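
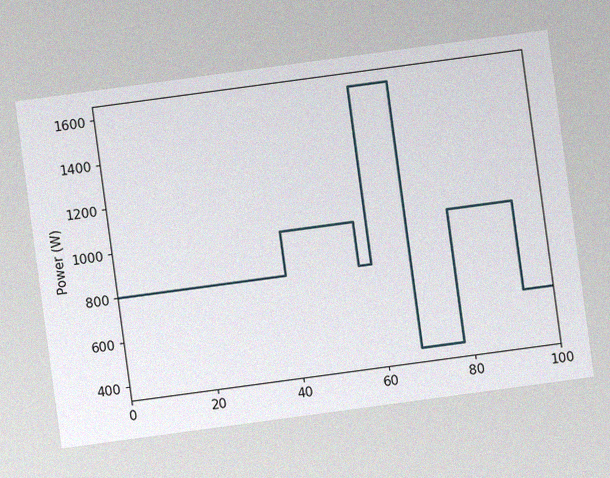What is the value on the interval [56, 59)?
800W

The chart is tilted about 8° counter-clockwise, with some photo noise. On [56, 59) the step sits at 800W.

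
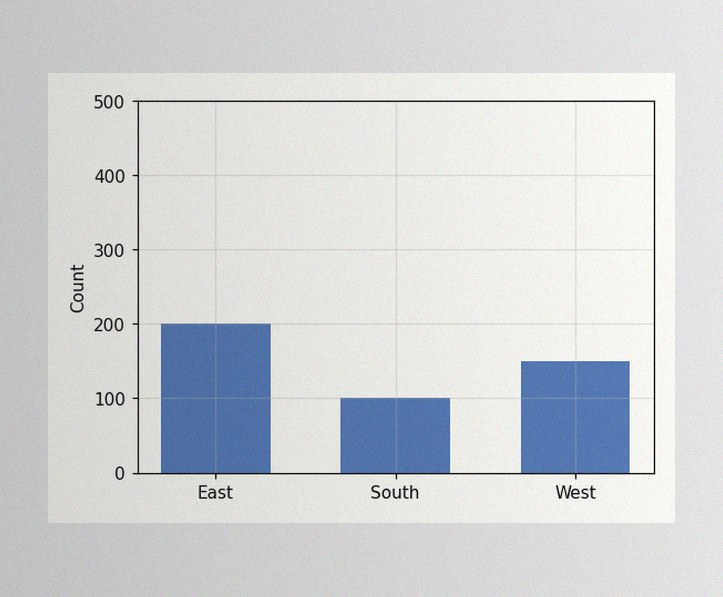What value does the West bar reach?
The image has some photo noise and uneven lighting. Reading along the chart's y-axis, the West bar reaches 150.

150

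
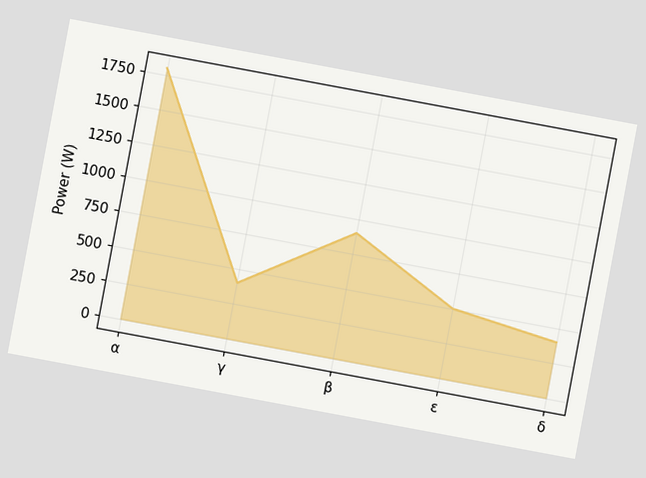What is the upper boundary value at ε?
500W

The chart is tilted about 11° clockwise. At ε the upper boundary is at 500W.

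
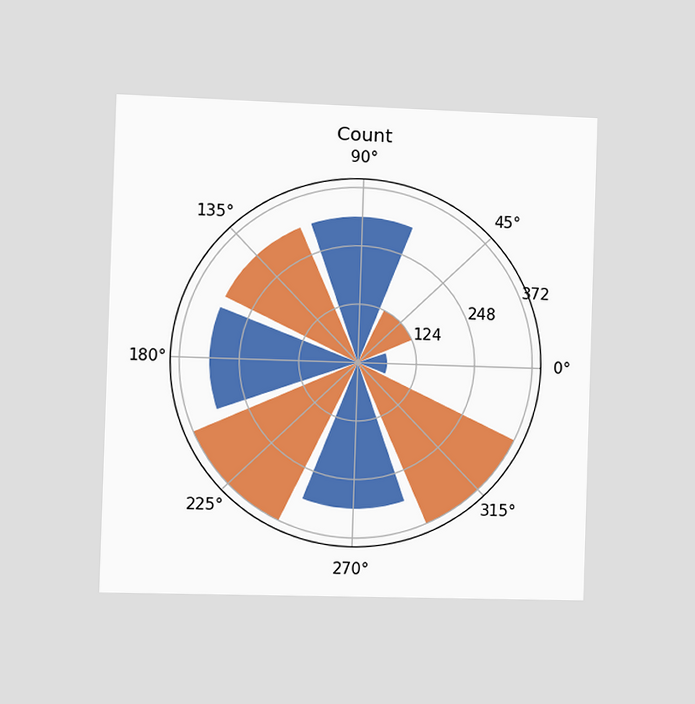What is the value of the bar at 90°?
The chart is viewed slightly from the left. The bar at 90° reaches 310 on the radial axis.

310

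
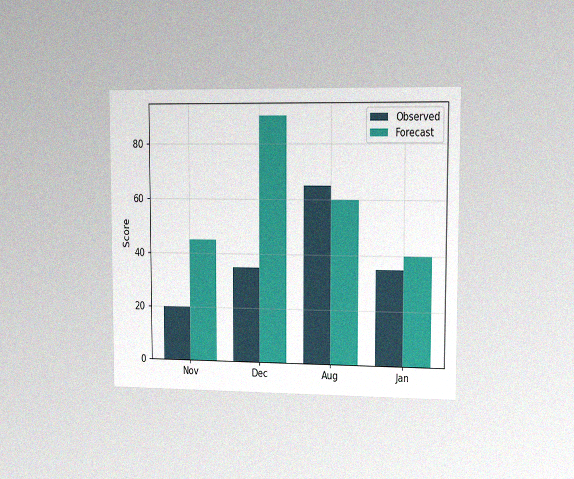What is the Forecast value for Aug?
60

The chart is viewed slightly from the right, with some photo noise. The Forecast bar at Aug reaches 60 on the y-axis.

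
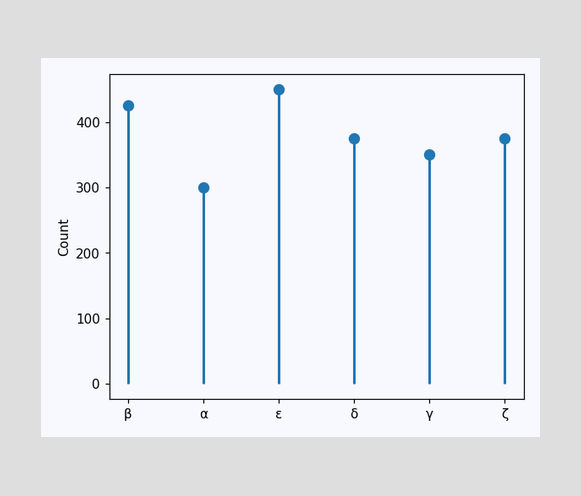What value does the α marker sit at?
300

The α marker sits at 300.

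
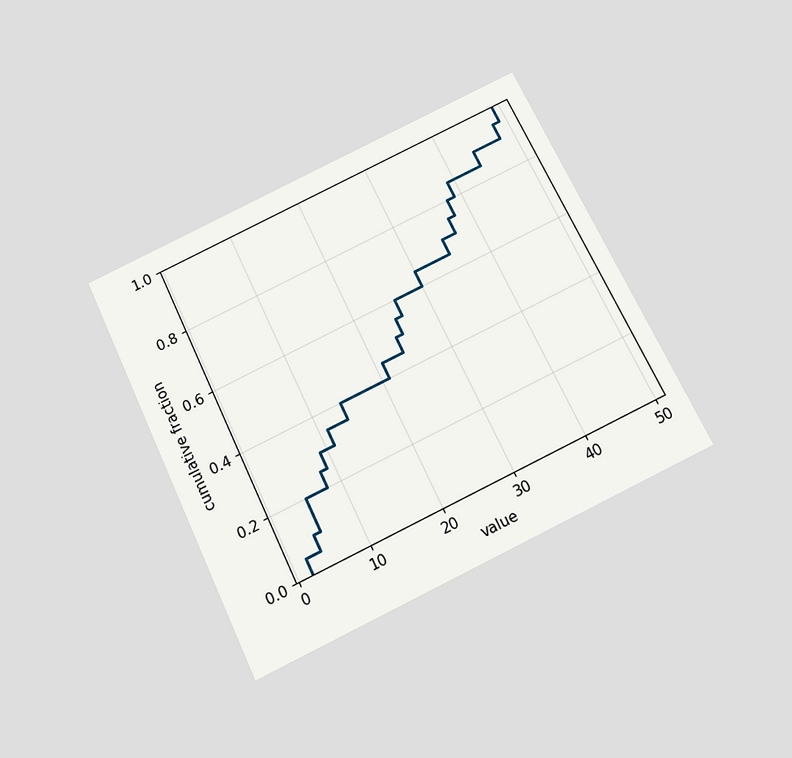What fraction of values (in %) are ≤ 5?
The chart is tilted about 26° counter-clockwise and viewed slightly from below. At x=5 the ECDF step is at 20%.

20%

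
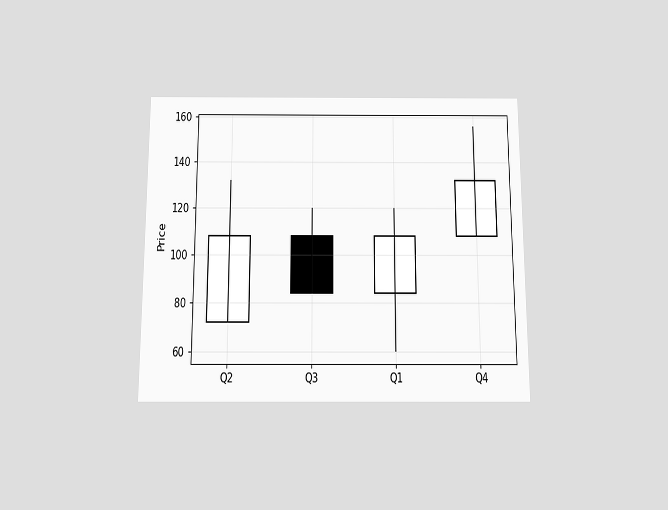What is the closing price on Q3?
84

The chart is viewed slightly from below. The Q3 candle closes at 84.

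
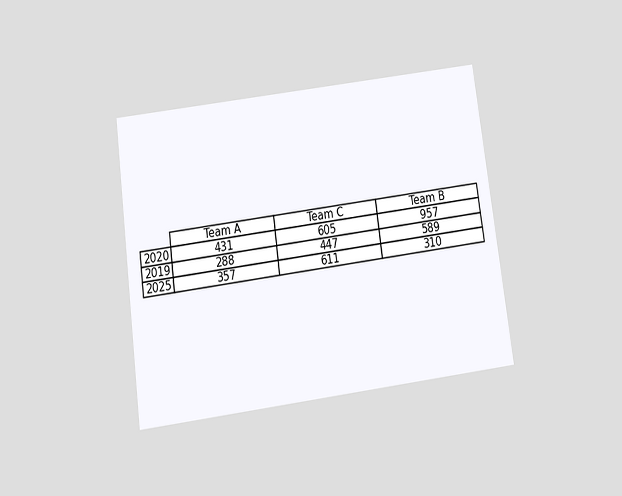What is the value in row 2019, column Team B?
The chart is tilted about 8° counter-clockwise and viewed slightly from below. The (2019, Team B) cell reads 589.

589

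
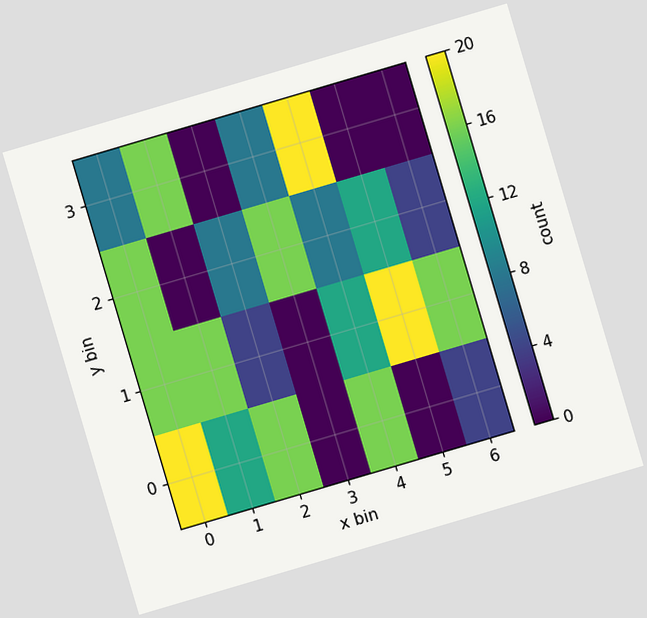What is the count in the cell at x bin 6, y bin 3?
The chart is tilted about 16° counter-clockwise. Matching the cell (6, 3) against the colorbar gives 0.

0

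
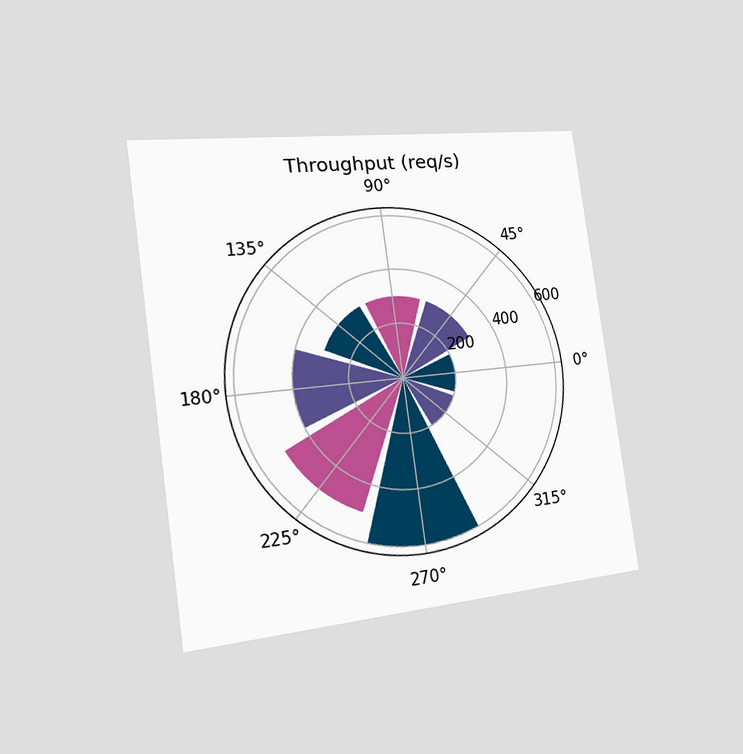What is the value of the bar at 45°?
300req/s

The chart is tilted about 8° counter-clockwise and viewed slightly from the left. The bar at 45° reaches 300req/s on the radial axis.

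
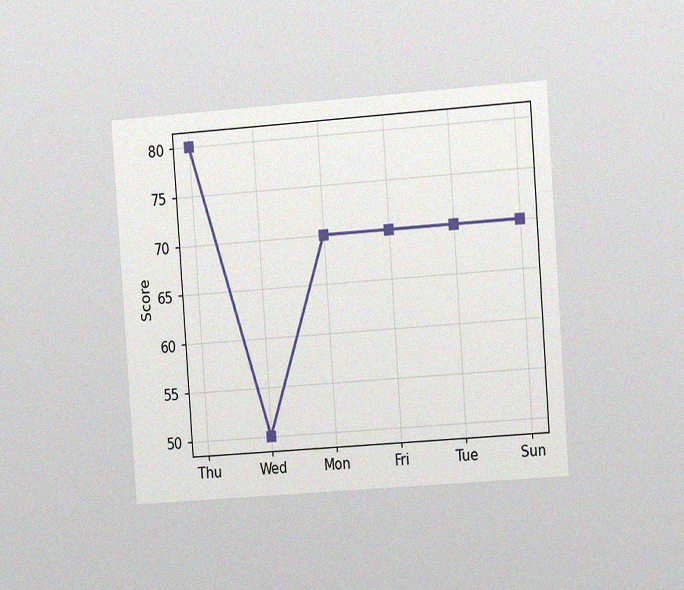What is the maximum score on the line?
The chart is tilted about 4° counter-clockwise and viewed slightly from the right, with some photo noise. The highest point is at Thu, and reading across to the y-axis gives 80.

80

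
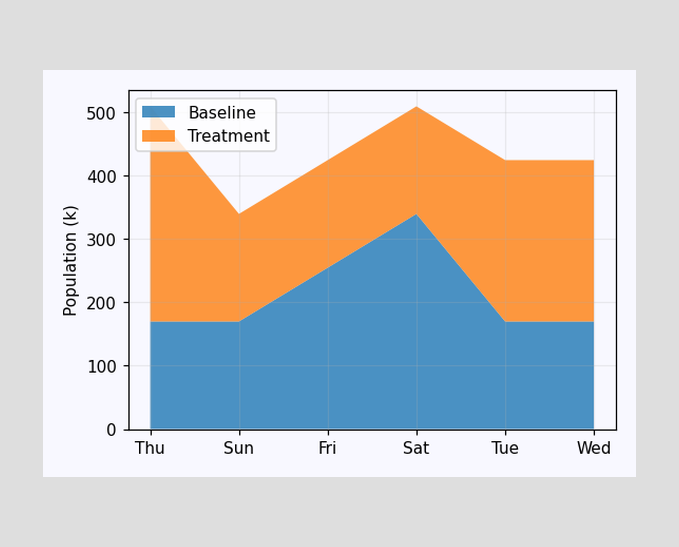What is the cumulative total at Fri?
The stacked total at Fri reaches 425k.

425k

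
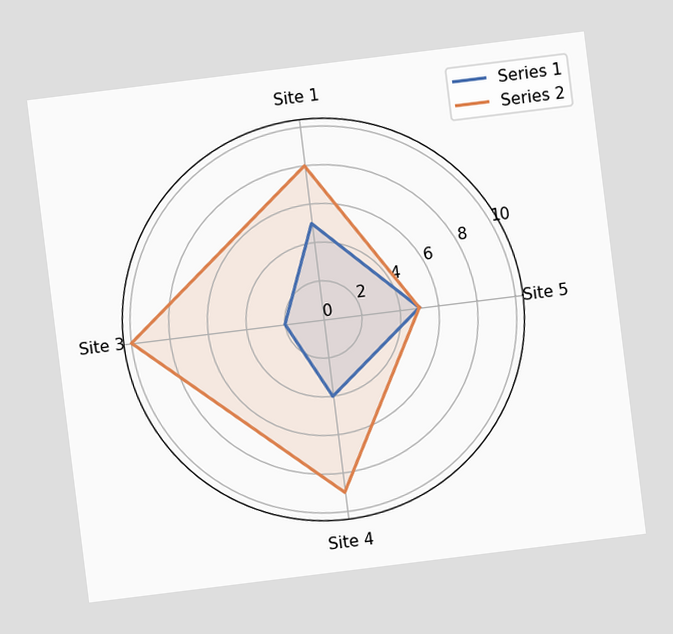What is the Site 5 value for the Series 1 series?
The chart is tilted about 7° counter-clockwise. On the Site 5 axis, Series 1 reaches 5.

5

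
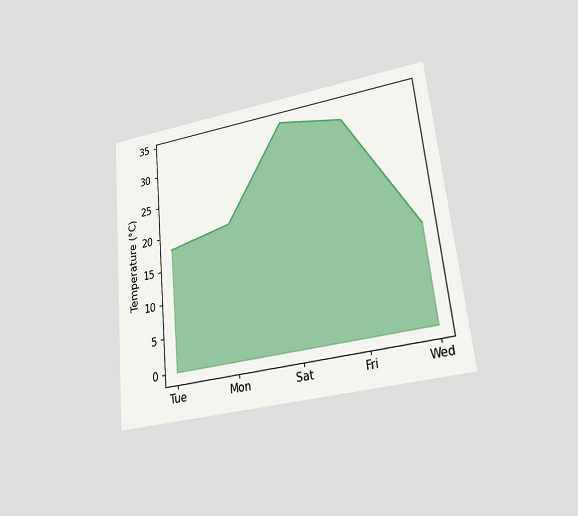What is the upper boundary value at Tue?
18°C

The chart is tilted about 6° counter-clockwise and viewed at a slight angle. At Tue the upper boundary is at 18°C.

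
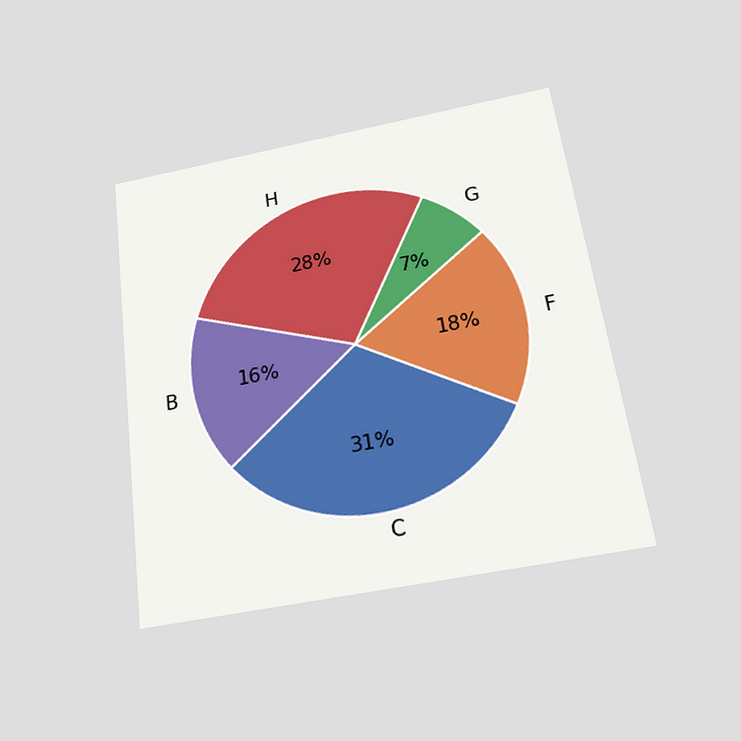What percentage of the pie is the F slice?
The chart is tilted about 8° counter-clockwise and viewed slightly from below. The F slice takes up 18% of the pie.

18%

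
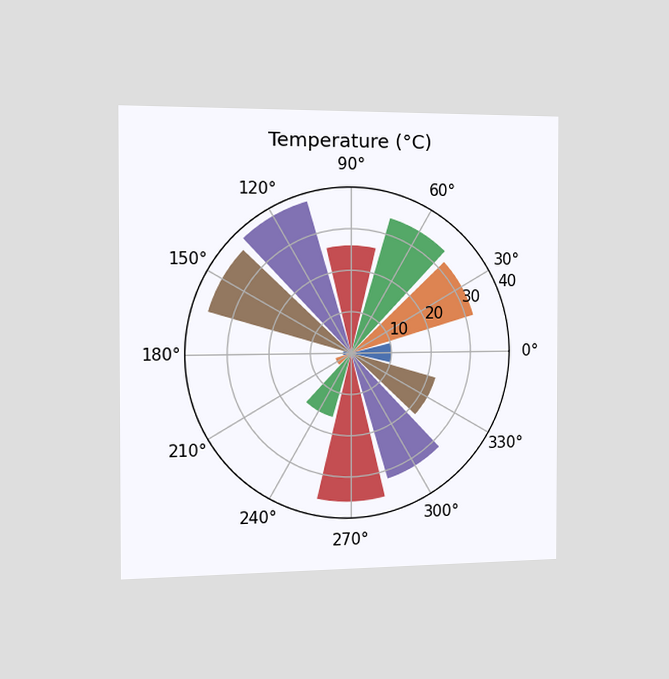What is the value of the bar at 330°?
22°C

The chart is viewed slightly from the left. The bar at 330° reaches 22°C on the radial axis.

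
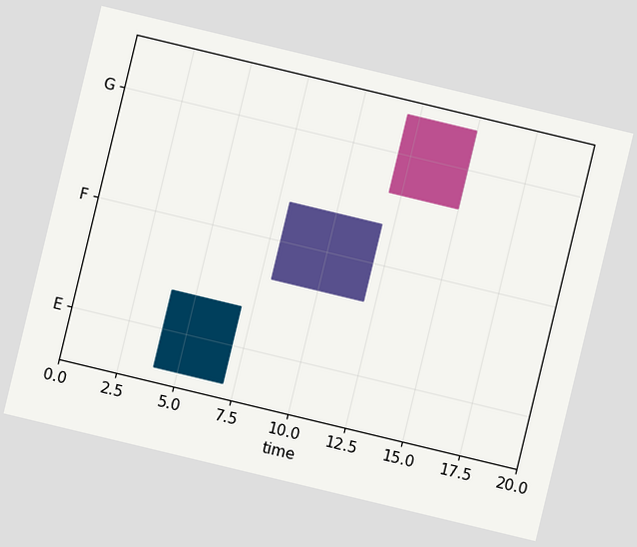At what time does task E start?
The chart is tilted about 14° clockwise. The E bar begins at t=4.

4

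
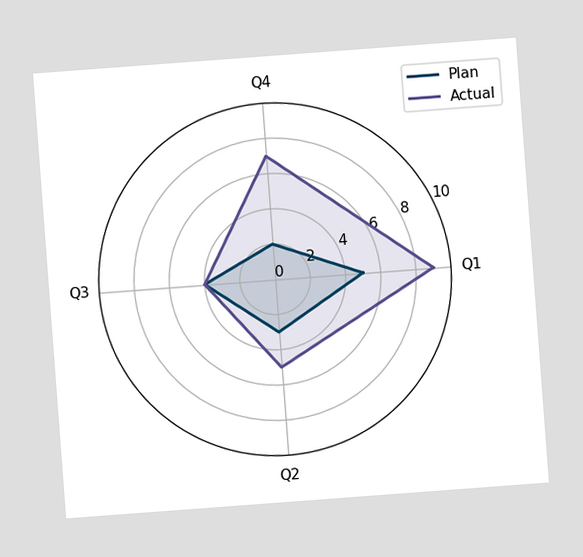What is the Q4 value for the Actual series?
7

The chart is tilted about 4° counter-clockwise. On the Q4 axis, Actual reaches 7.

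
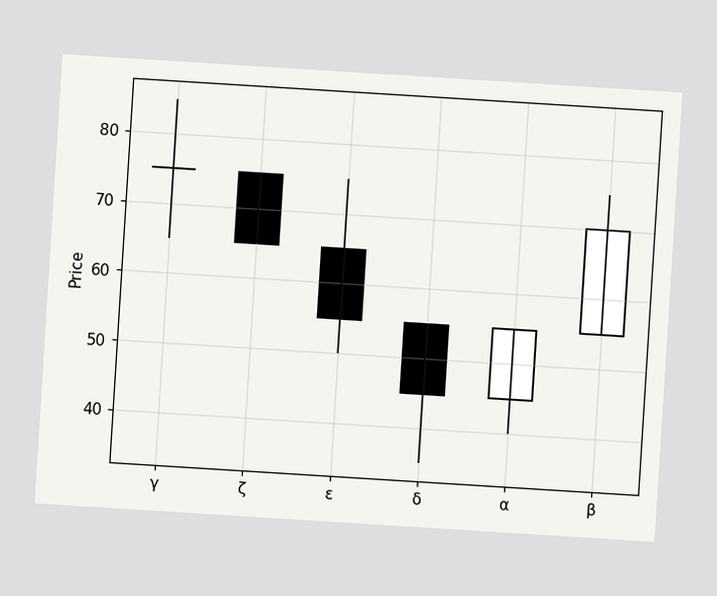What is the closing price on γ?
The chart is tilted about 4° clockwise. The γ candle closes at 75.

75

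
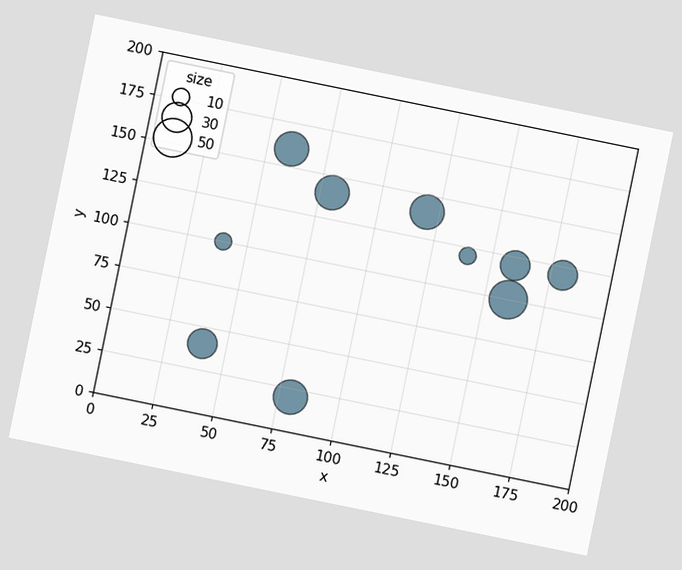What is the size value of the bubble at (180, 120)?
The chart is tilted about 12° clockwise. Matching the bubble at (180, 120) against the size legend gives 30.

30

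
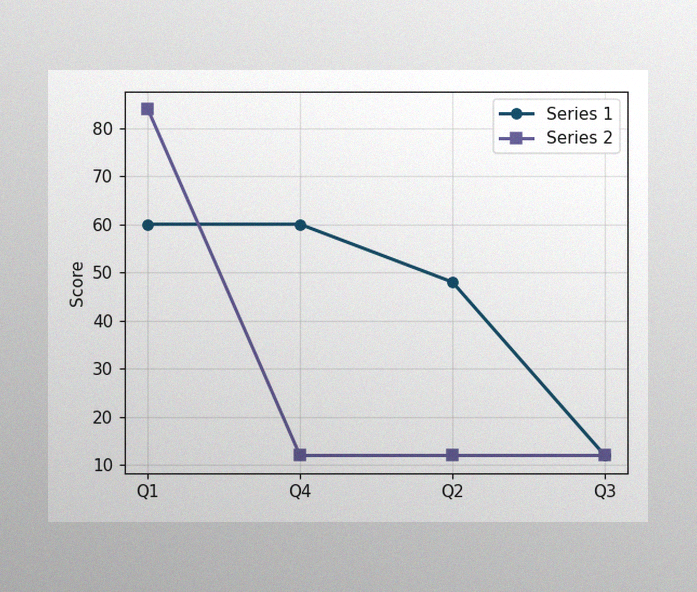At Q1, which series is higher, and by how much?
The image has some photo noise and uneven lighting. At Q1, Series 2 sits above the other line by 24.

Series 2, by 24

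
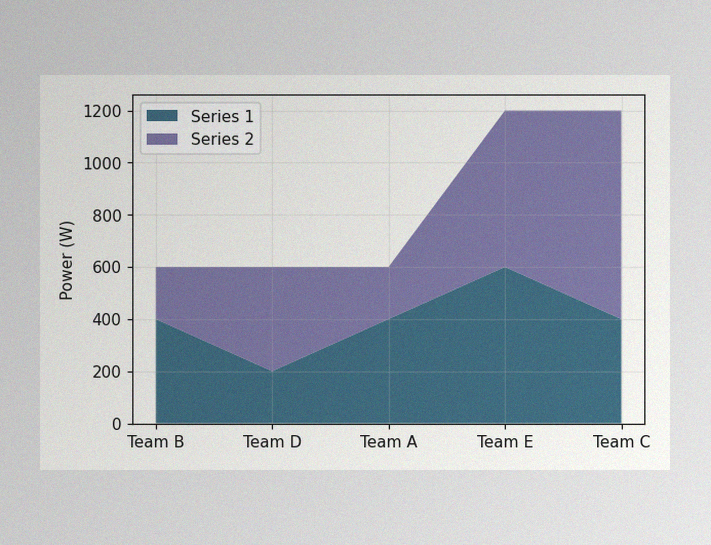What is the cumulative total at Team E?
The image has some photo noise and uneven lighting. The stacked total at Team E reaches 1200W.

1200W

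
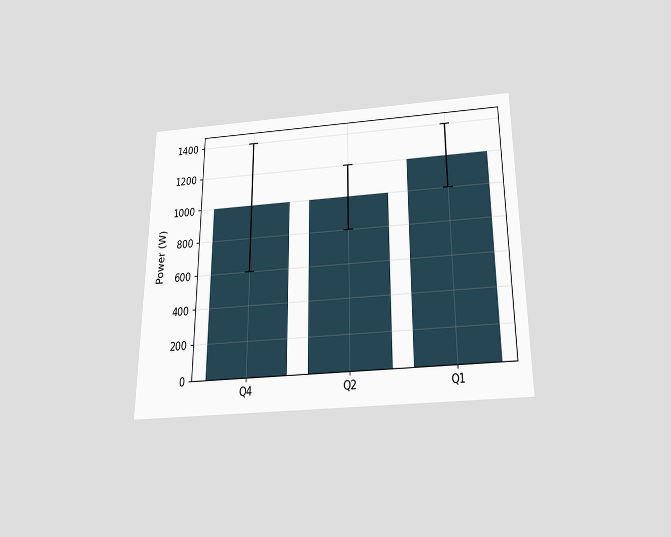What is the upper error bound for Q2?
1200W

The chart is viewed slightly from below. The Q2 bar's upper whisker reaches 1200W.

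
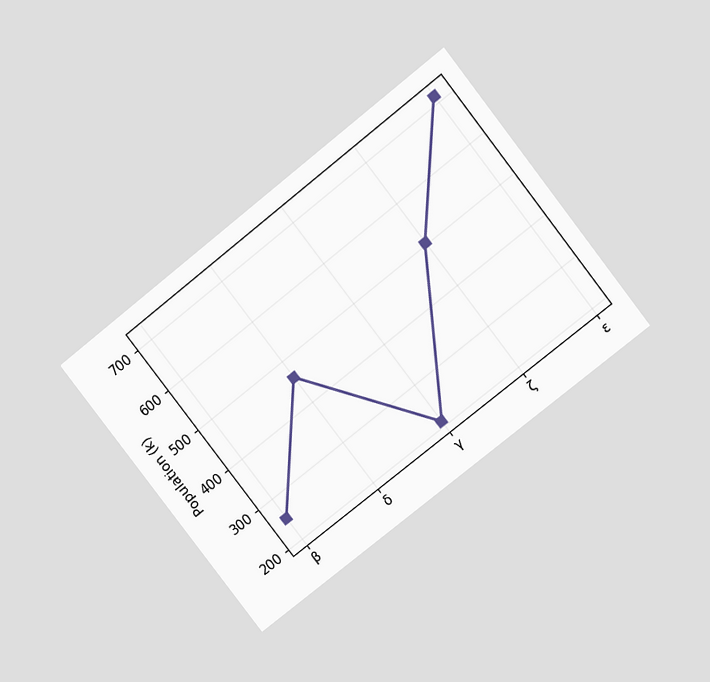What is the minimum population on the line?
210k

The chart is tilted about 38° counter-clockwise and viewed at a slight angle. The lowest point is at γ, and reading across to the y-axis gives 210k.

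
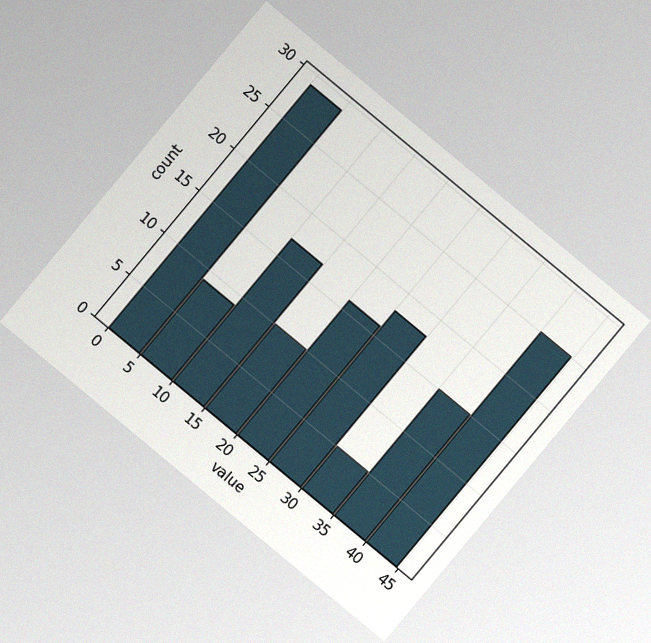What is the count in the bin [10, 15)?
17

The chart is tilted about 40° clockwise, with some photo noise. The [10, 15) bin has height 17.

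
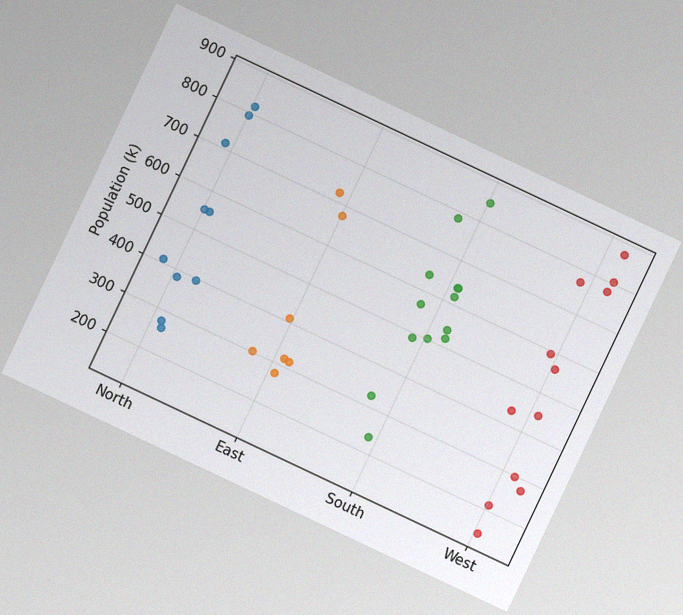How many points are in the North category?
The chart is tilted about 25° clockwise, with some photo noise. Counting the markers in the North column gives 10.

10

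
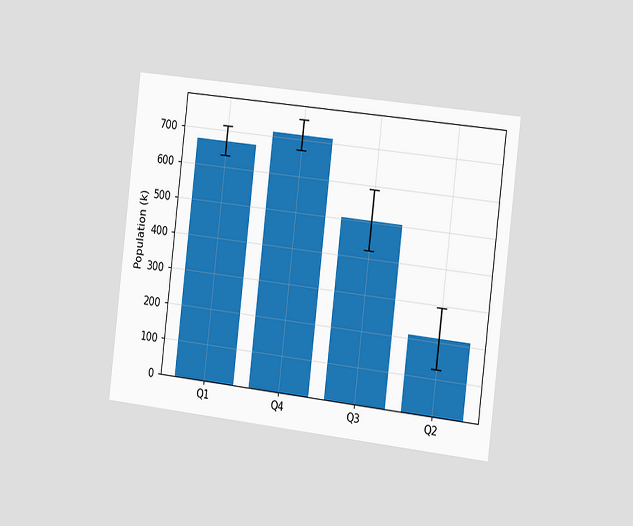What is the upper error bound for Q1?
714k

The chart is tilted about 7° clockwise and viewed slightly from the right. The Q1 bar's upper whisker reaches 714k.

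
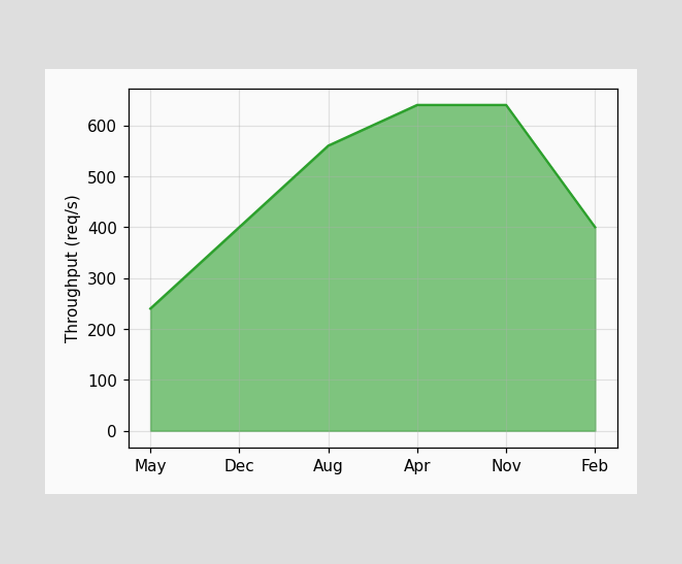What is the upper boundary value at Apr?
640req/s

At Apr the upper boundary is at 640req/s.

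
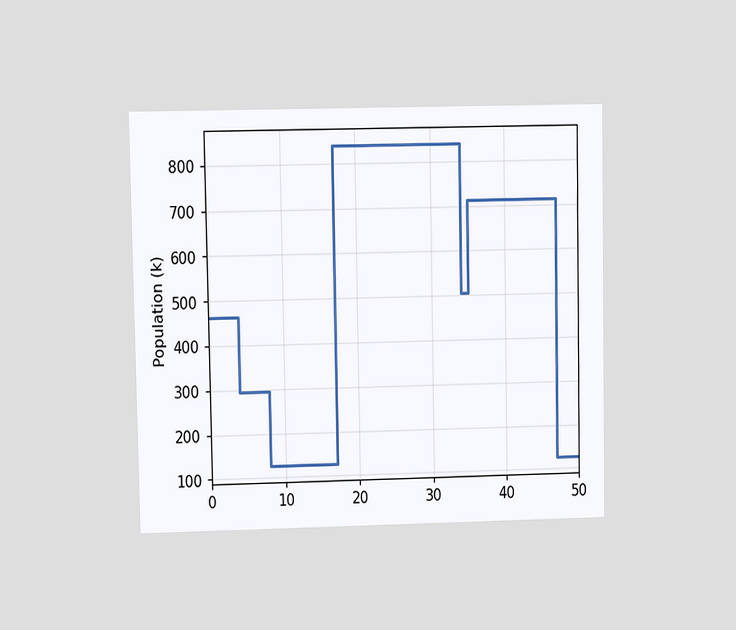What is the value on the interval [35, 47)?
714k

The chart is viewed at a slight angle. On [35, 47) the step sits at 714k.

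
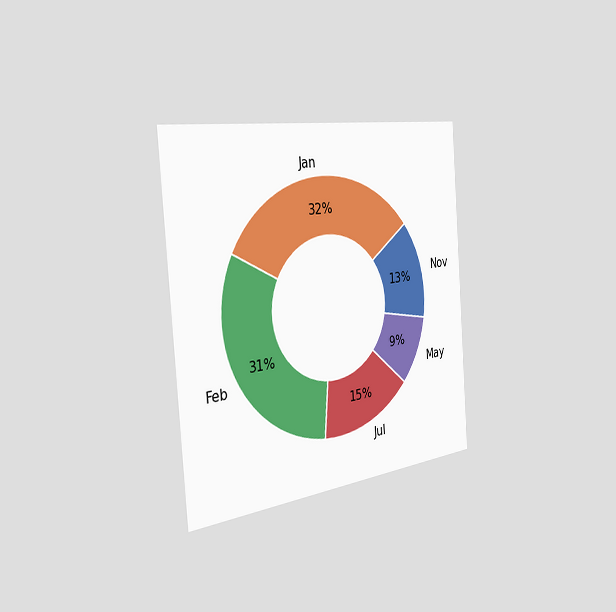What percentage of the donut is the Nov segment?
The chart is tilted about 4° counter-clockwise and viewed slightly from the left. The Nov segment takes up 13% of the ring.

13%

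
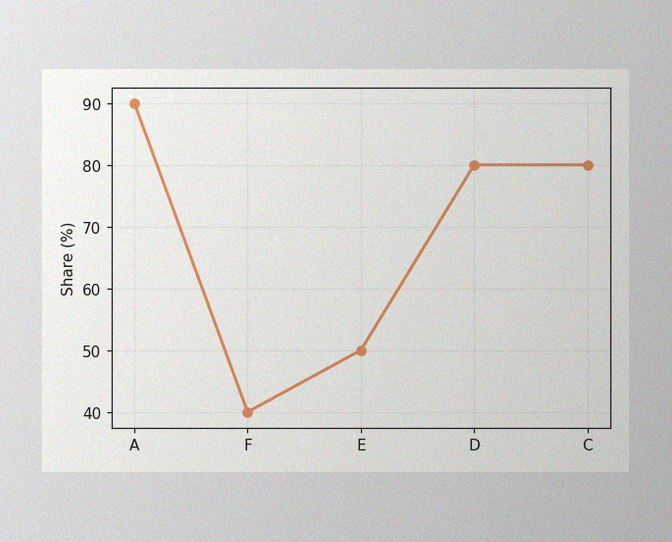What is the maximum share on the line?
The image has some photo noise and uneven lighting. The highest point is at A, and reading across to the y-axis gives 90%.

90%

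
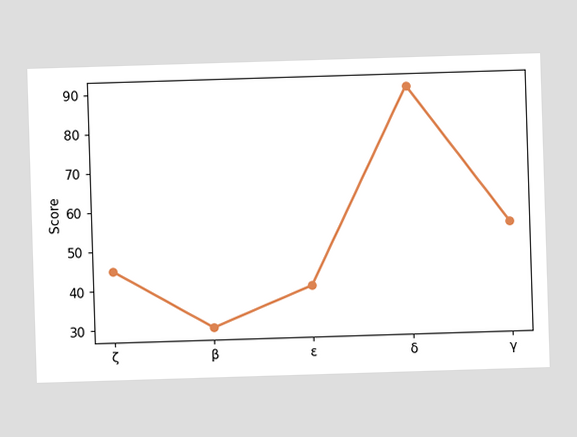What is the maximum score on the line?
90

The highest point is at δ, and reading across to the y-axis gives 90.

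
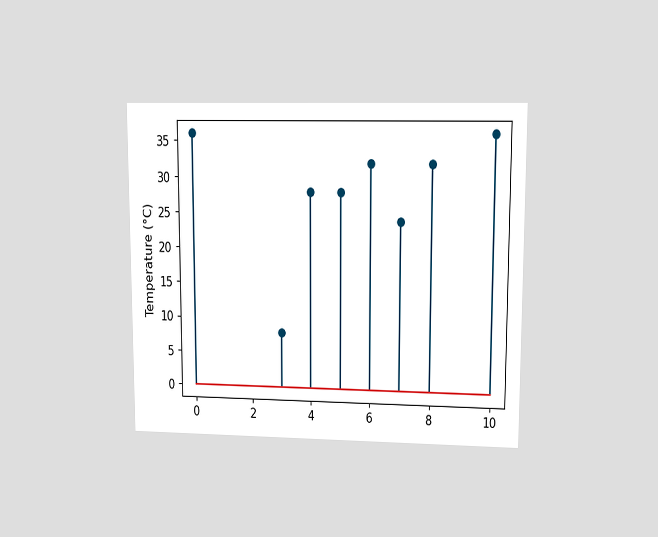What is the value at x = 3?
The chart is viewed at a slight angle. The stem at x=3 reaches 8°C.

8°C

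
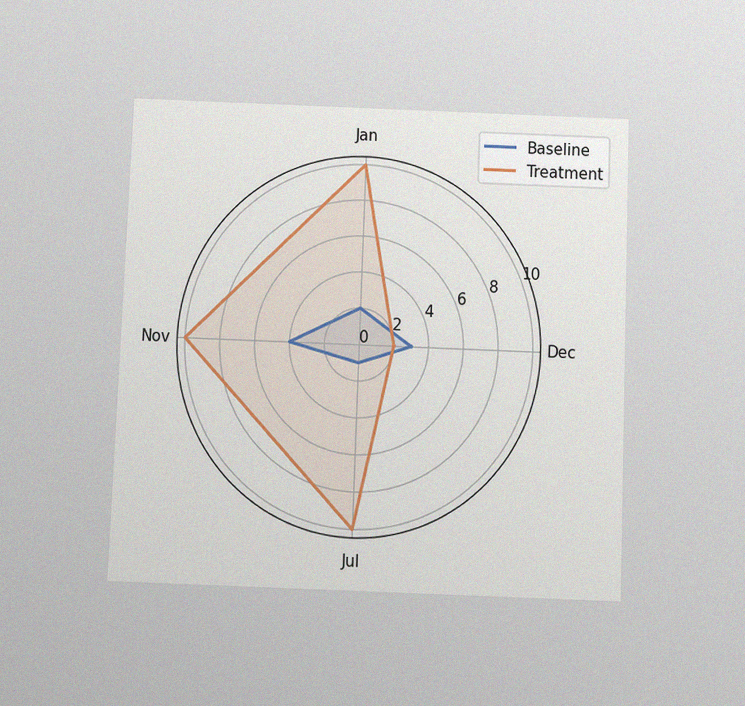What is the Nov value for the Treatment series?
The chart is tilted about 2° clockwise and viewed slightly from below, with some photo noise. On the Nov axis, Treatment reaches 10.

10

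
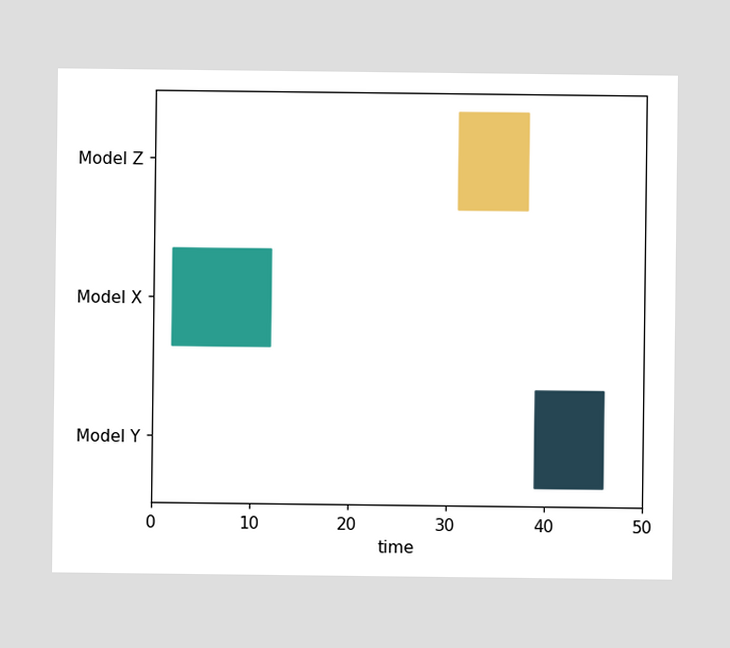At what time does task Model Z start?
31

The Model Z bar begins at t=31.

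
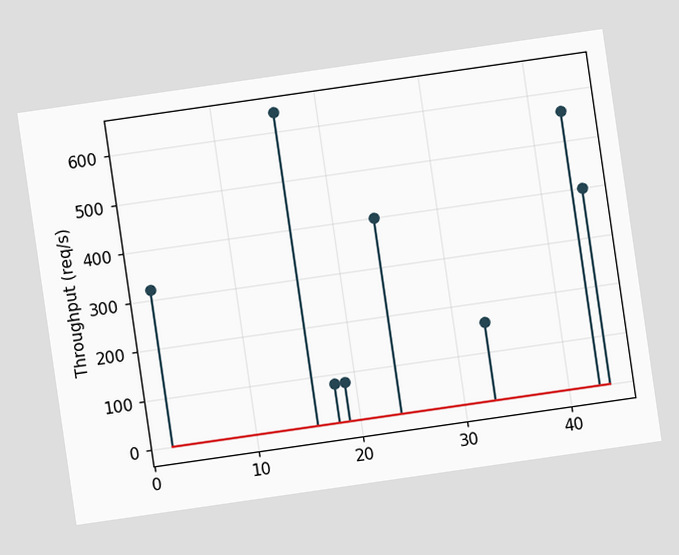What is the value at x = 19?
80req/s

The chart is tilted about 8° counter-clockwise. The stem at x=19 reaches 80req/s.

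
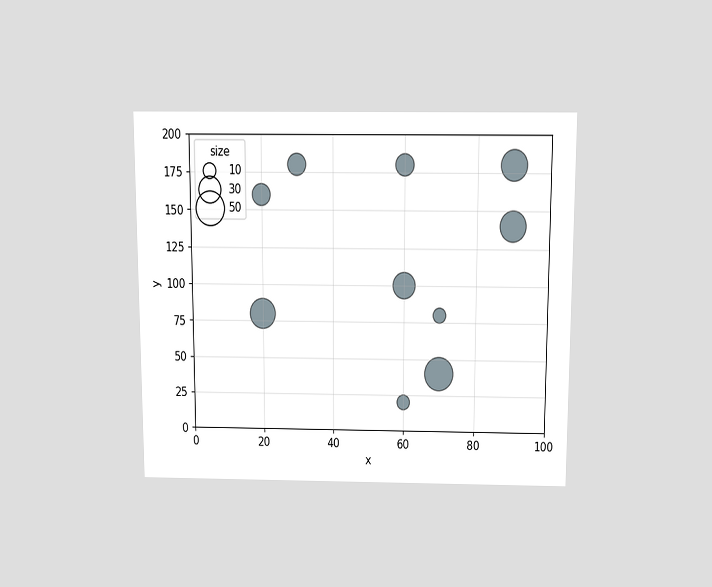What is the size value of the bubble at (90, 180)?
The chart is viewed slightly from above. Matching the bubble at (90, 180) against the size legend gives 40.

40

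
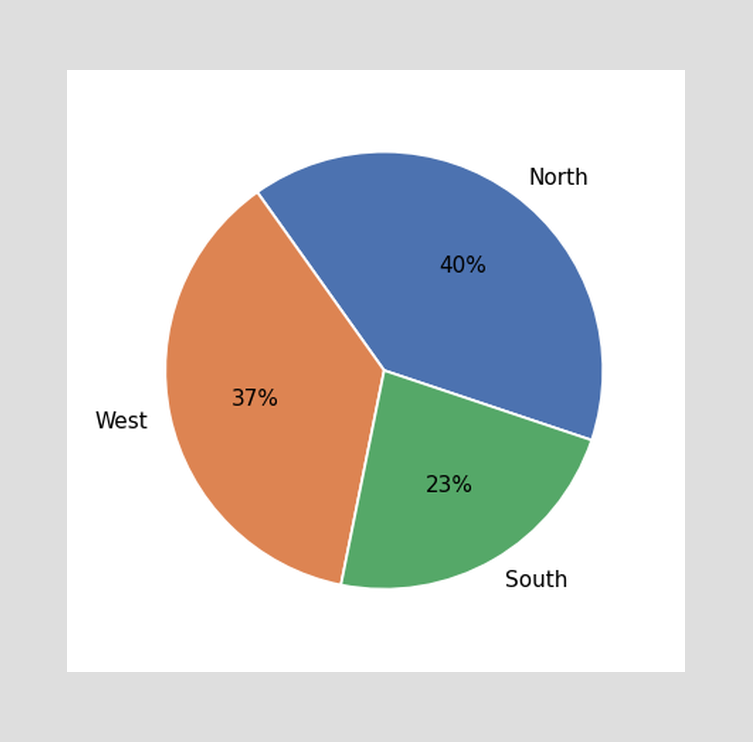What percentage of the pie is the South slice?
The South slice takes up 23% of the pie.

23%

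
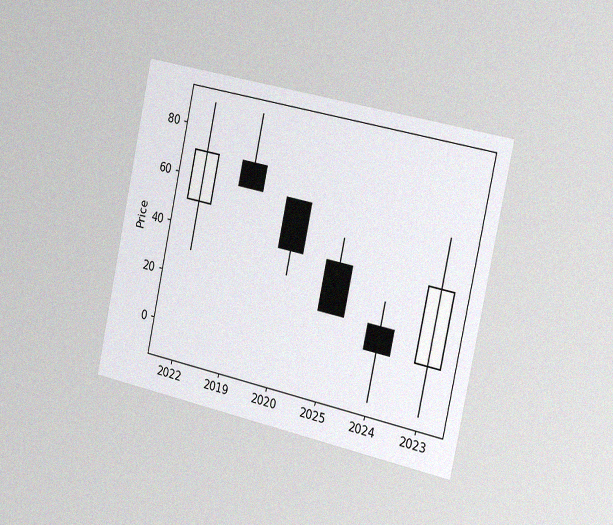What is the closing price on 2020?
40

The chart is tilted about 12° clockwise and viewed slightly from the right, with some photo noise. The 2020 candle closes at 40.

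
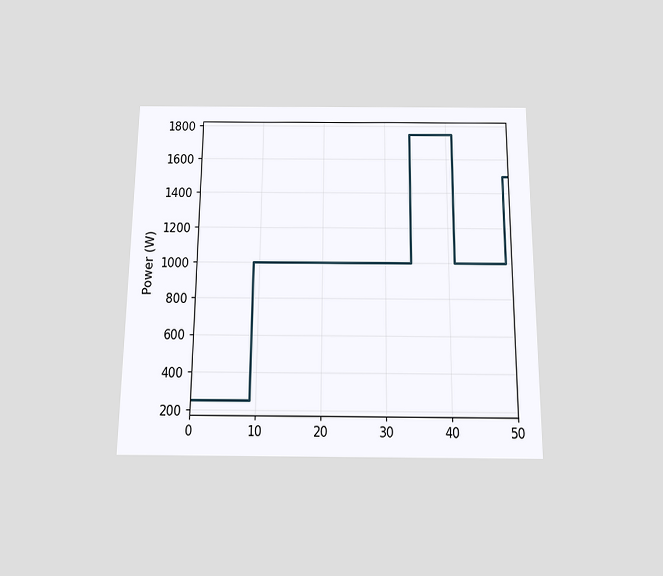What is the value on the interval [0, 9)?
250W

The chart is viewed slightly from below. On [0, 9) the step sits at 250W.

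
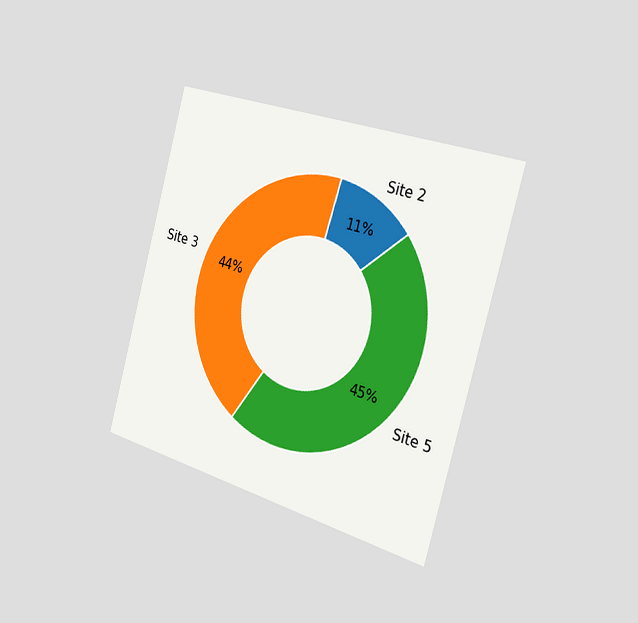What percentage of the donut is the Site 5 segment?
45%

The chart is tilted about 16° clockwise and viewed slightly from the right. The Site 5 segment takes up 45% of the ring.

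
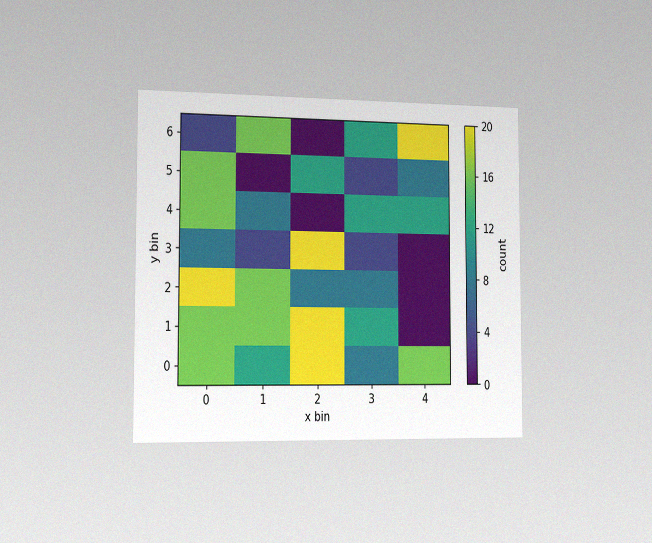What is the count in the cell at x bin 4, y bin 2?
0

The chart is viewed slightly from the left, with some photo noise. Matching the cell (4, 2) against the colorbar gives 0.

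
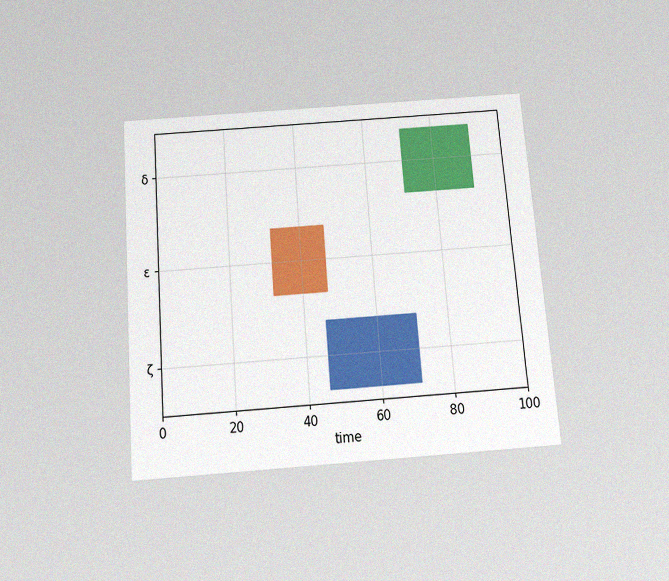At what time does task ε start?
32

The chart is tilted about 4° counter-clockwise and viewed slightly from below, with some photo noise. The ε bar begins at t=32.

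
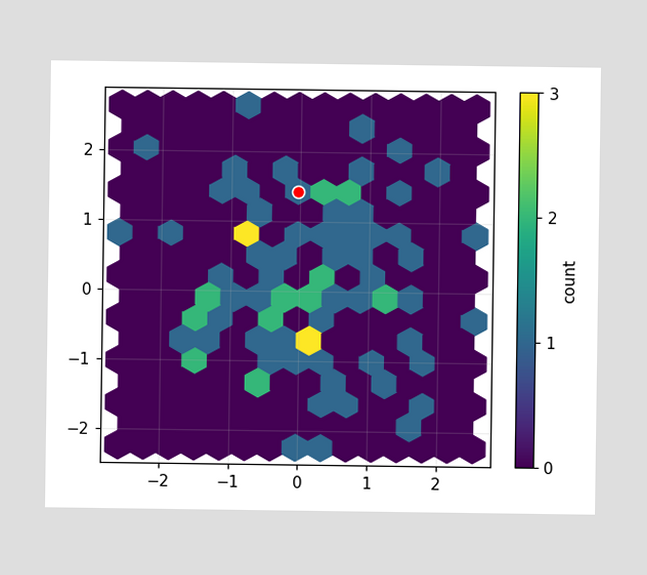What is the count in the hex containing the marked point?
1

The marked hex reads 1 on the colorbar.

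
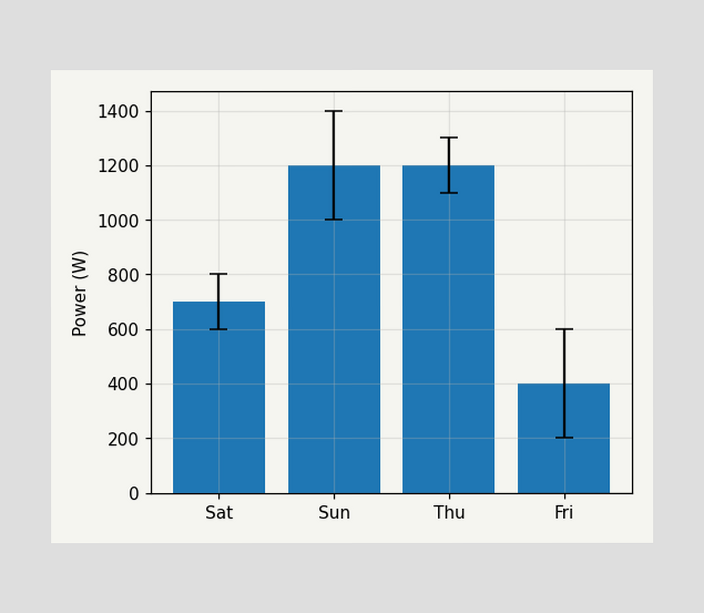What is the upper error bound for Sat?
The Sat bar's upper whisker reaches 800W.

800W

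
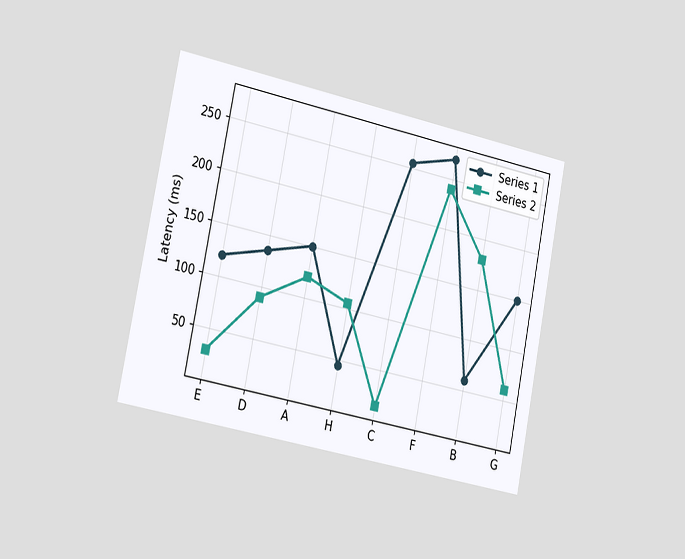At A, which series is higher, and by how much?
The chart is tilted about 11° clockwise and viewed slightly from the left. At A, Series 1 sits above the other line by 30ms.

Series 1, by 30ms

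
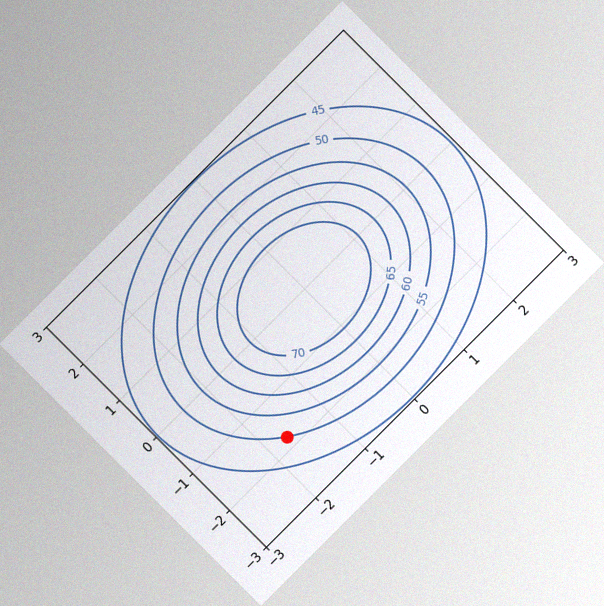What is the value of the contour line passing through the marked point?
50

The chart is tilted about 45° counter-clockwise, with some photo noise. The marked point sits on the contour labelled 50.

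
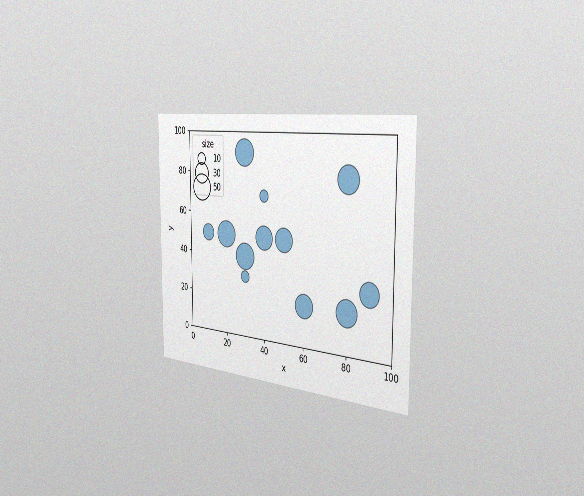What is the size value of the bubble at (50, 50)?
The chart is viewed slightly from the right, with some photo noise. Matching the bubble at (50, 50) against the size legend gives 40.

40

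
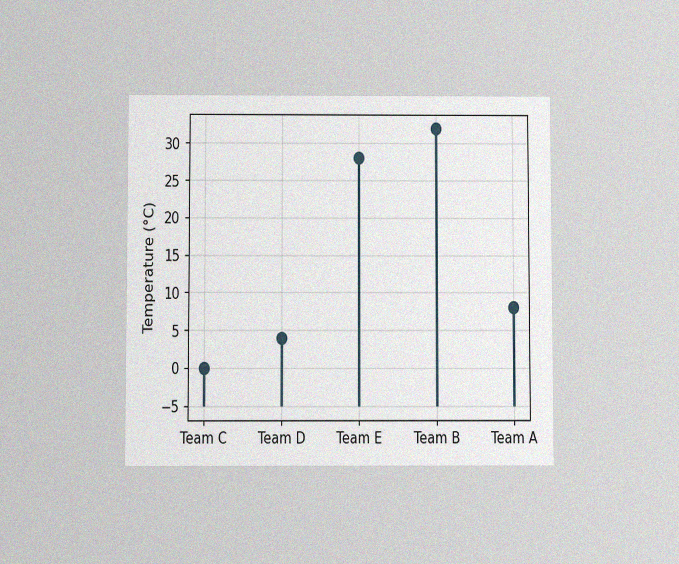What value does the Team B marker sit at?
32°C

The chart is viewed slightly from below, with some photo noise. The Team B marker sits at 32°C.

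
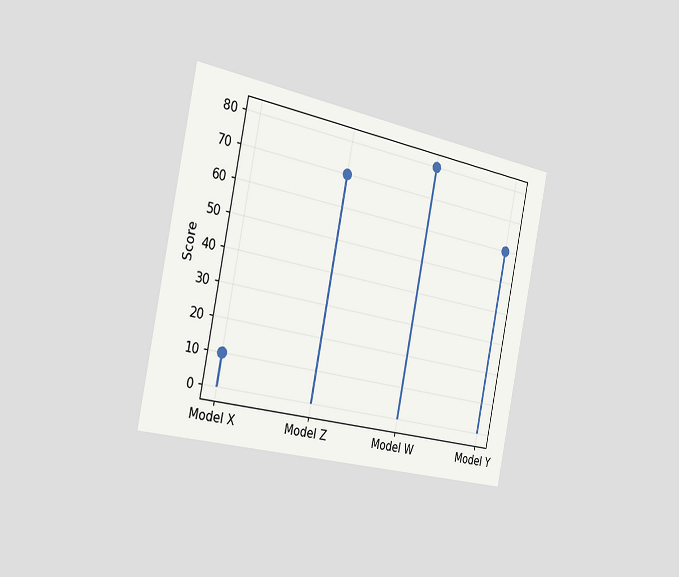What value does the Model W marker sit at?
The chart is tilted about 11° clockwise and viewed slightly from the left. The Model W marker sits at 80.

80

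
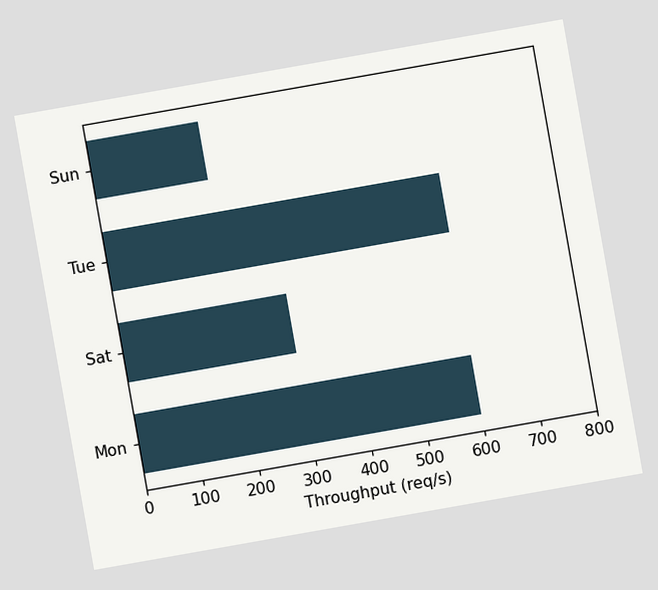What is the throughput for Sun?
The chart is tilted about 10° counter-clockwise. Reading along the chart's x-axis, the Sun bar reaches 200req/s.

200req/s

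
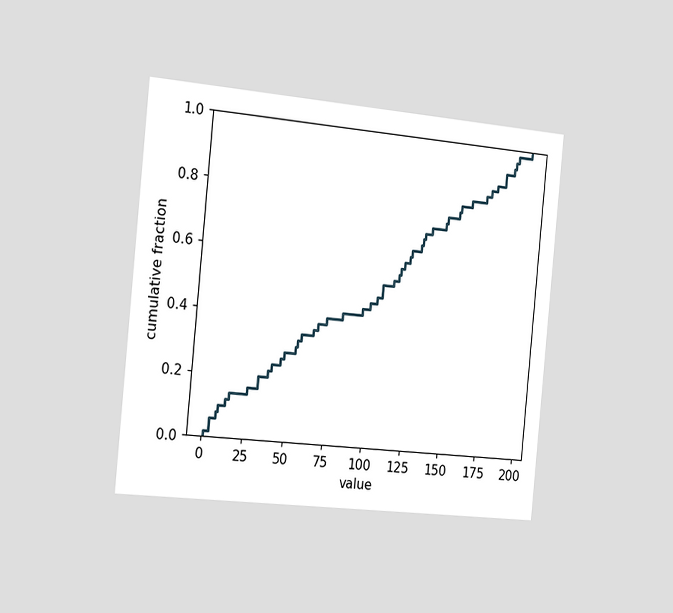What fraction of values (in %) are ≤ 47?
28%

The chart is tilted about 5° clockwise and viewed slightly from the left. At x=47 the ECDF step is at 28%.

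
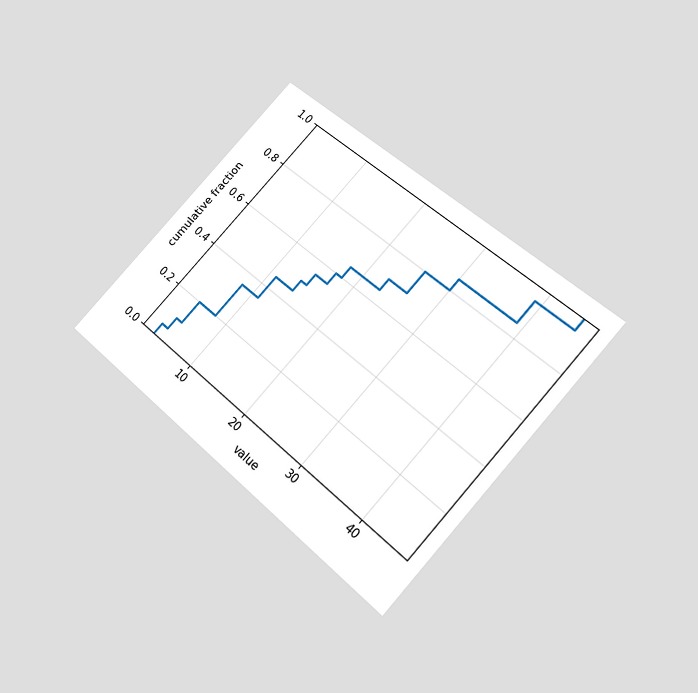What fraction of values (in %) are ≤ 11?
The chart is tilted about 42° clockwise and viewed slightly from below. At x=11 the ECDF step is at 45%.

45%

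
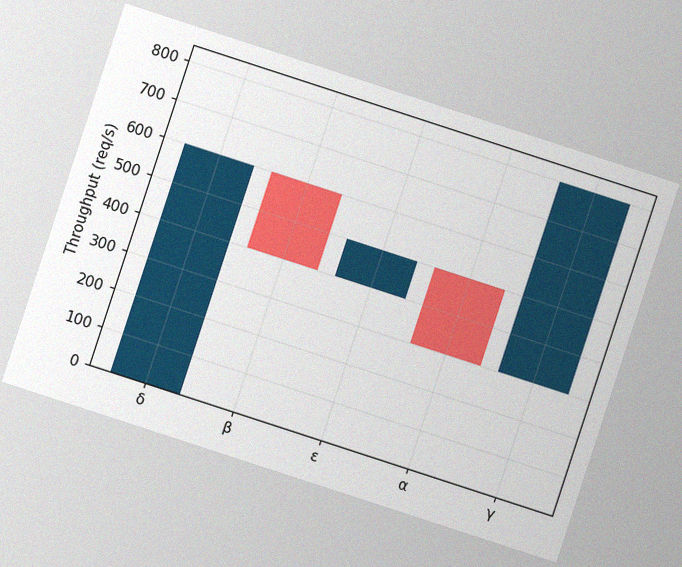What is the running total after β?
The chart is tilted about 18° clockwise, with some photo noise. After β the running total reaches 400req/s.

400req/s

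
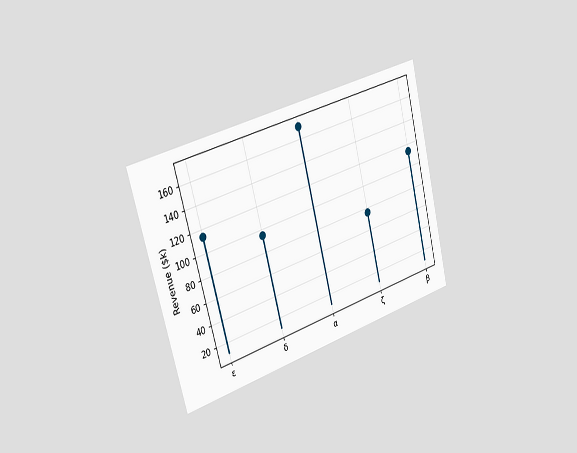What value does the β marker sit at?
The chart is tilted about 15° counter-clockwise and viewed slightly from the left. The β marker sits at $114k.

$114k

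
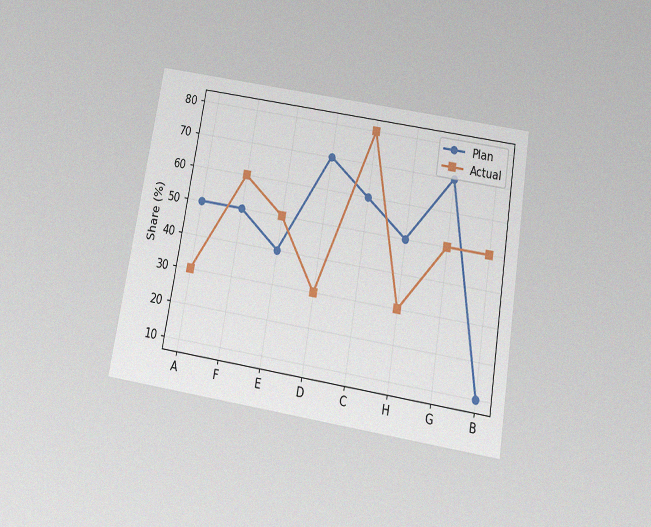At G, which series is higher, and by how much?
The chart is tilted about 9° clockwise and viewed slightly from below, with some photo noise. At G, Plan sits above the other line by 20%.

Plan, by 20%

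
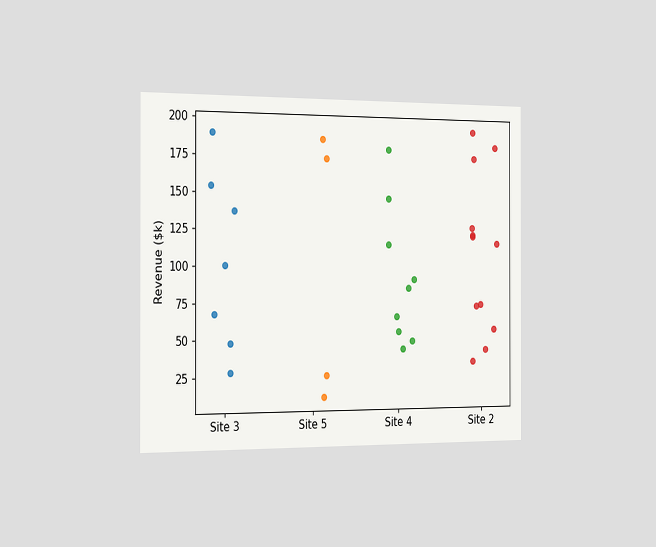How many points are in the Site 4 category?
The chart is viewed slightly from the left. Counting the markers in the Site 4 column gives 9.

9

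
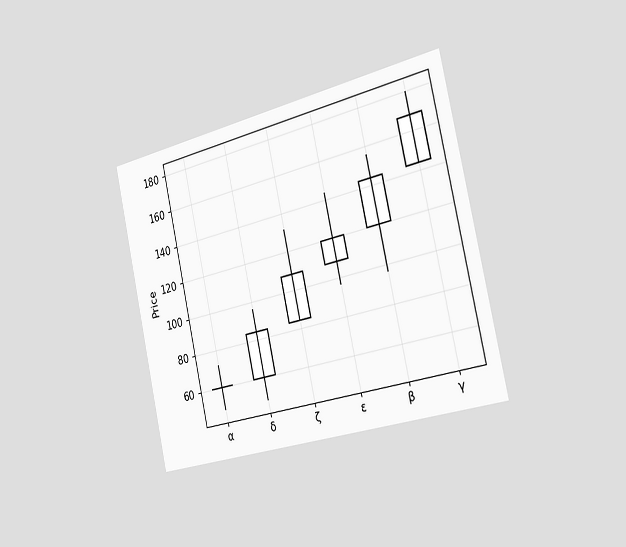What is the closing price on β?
144

The chart is tilted about 13° counter-clockwise and viewed slightly from the right. The β candle closes at 144.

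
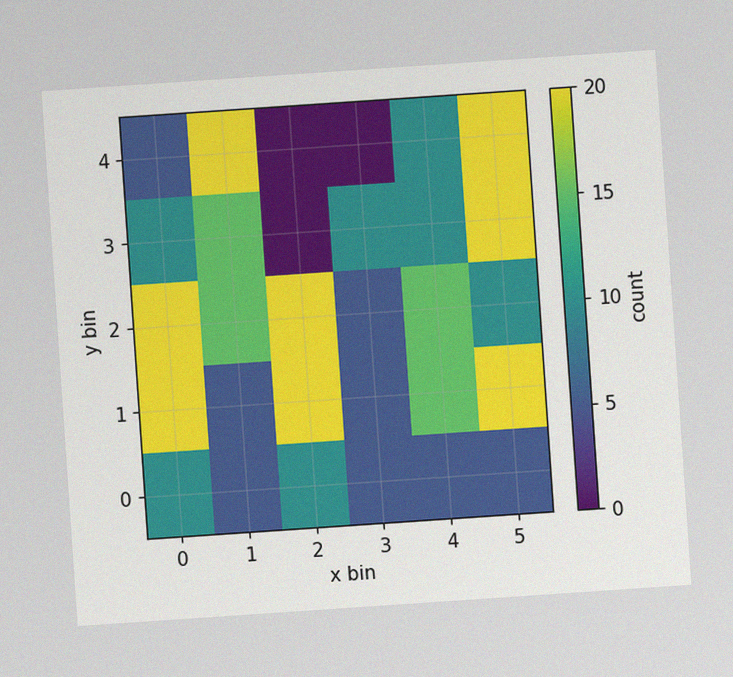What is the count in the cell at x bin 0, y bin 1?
The chart is tilted about 4° counter-clockwise, with some photo noise. Matching the cell (0, 1) against the colorbar gives 20.

20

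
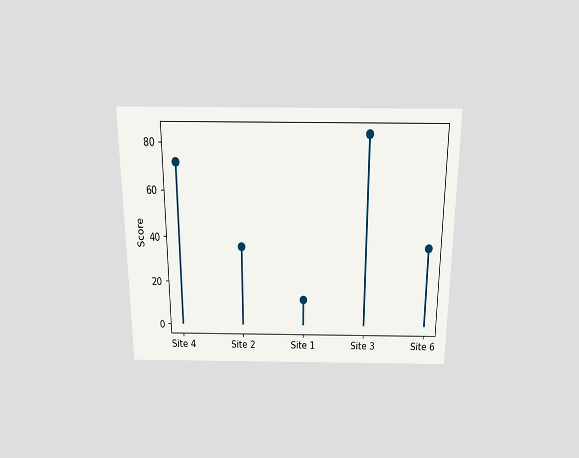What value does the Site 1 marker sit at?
12

The chart is viewed slightly from above. The Site 1 marker sits at 12.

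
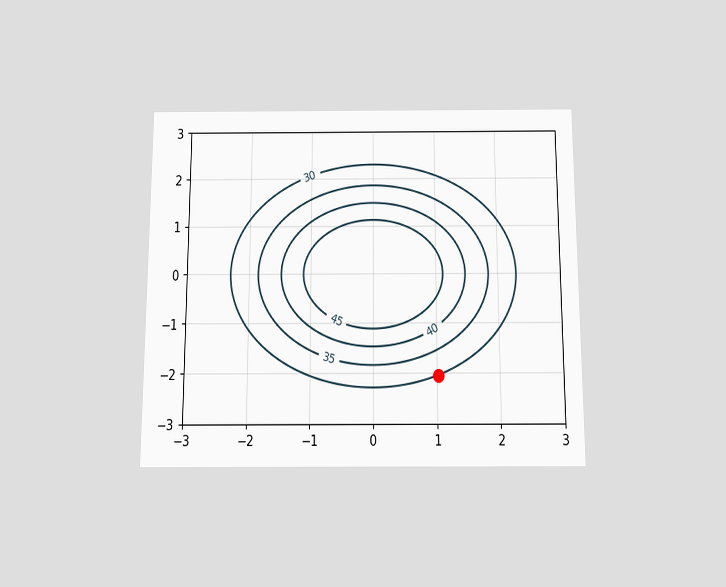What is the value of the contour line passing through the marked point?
30

The chart is viewed slightly from below. The marked point sits on the contour labelled 30.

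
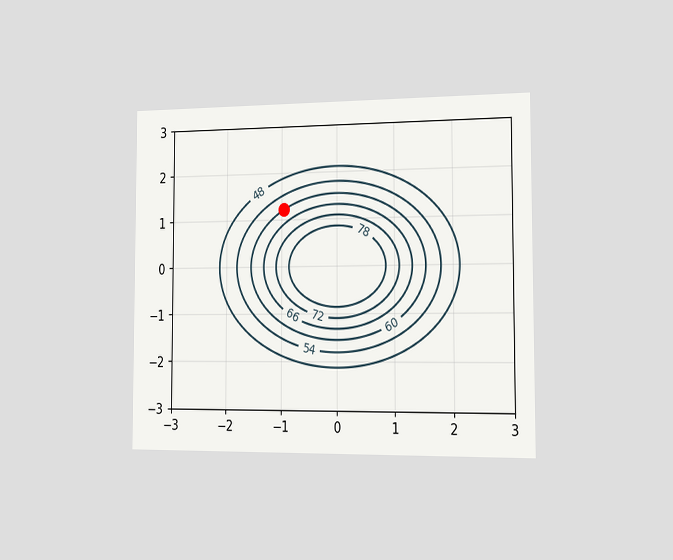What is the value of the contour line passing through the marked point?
60

The chart is viewed slightly from the right. The marked point sits on the contour labelled 60.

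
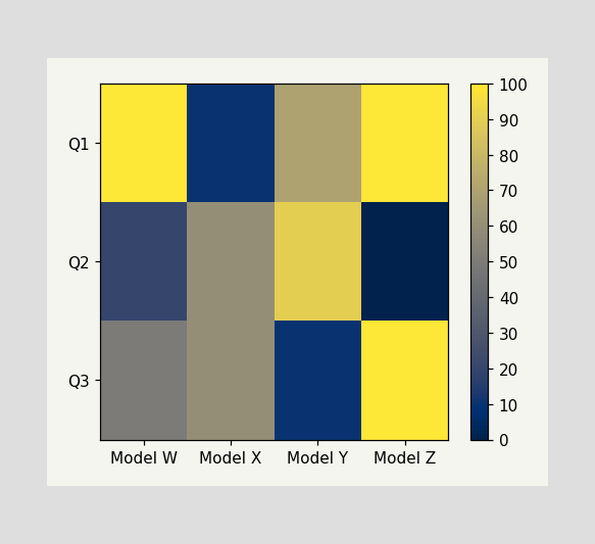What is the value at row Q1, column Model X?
10

Matching cell (Q1, Model X) against the colorbar gives 10.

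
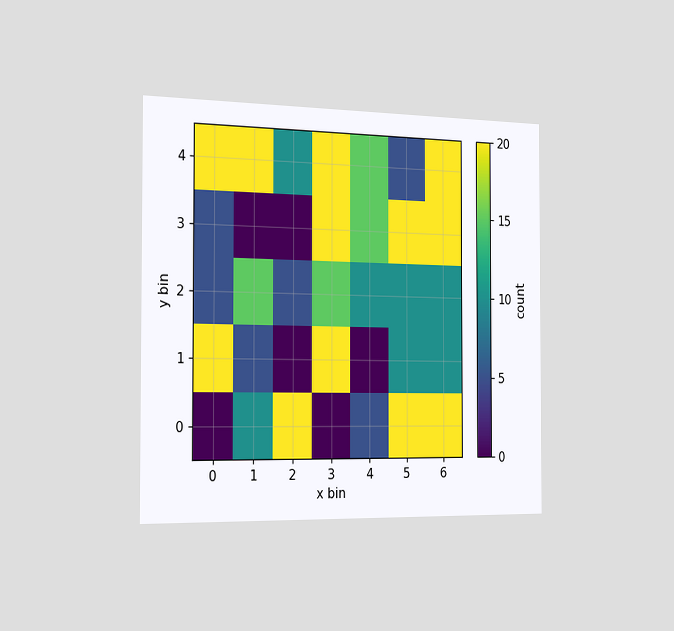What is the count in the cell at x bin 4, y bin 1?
0

The chart is viewed slightly from the left. Matching the cell (4, 1) against the colorbar gives 0.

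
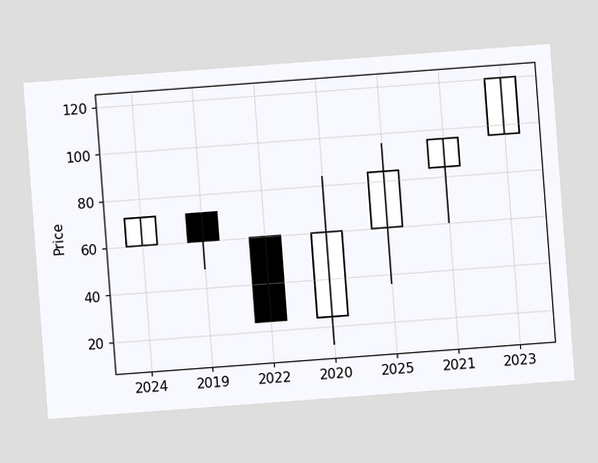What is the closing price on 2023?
120

The chart is tilted about 4° counter-clockwise. The 2023 candle closes at 120.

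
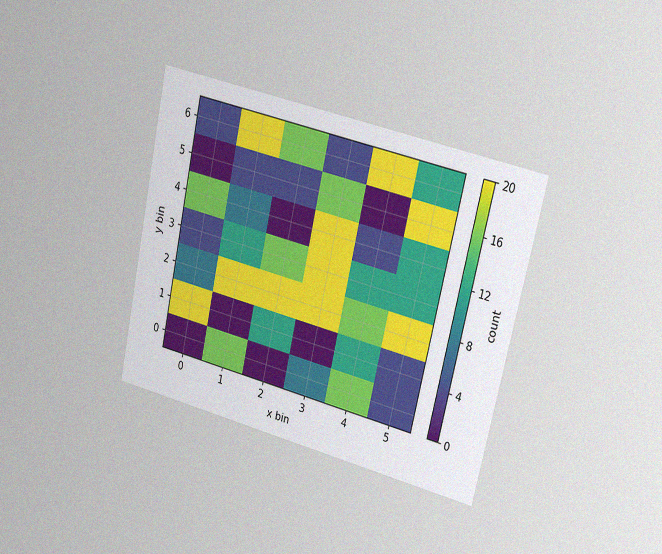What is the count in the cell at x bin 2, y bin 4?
The chart is tilted about 13° clockwise and viewed slightly from the right, with some photo noise. Matching the cell (2, 4) against the colorbar gives 0.

0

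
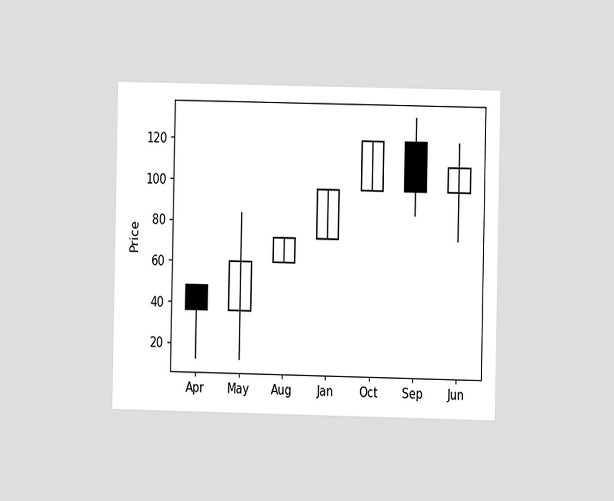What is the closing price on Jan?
96

The chart is viewed at a slight angle. The Jan candle closes at 96.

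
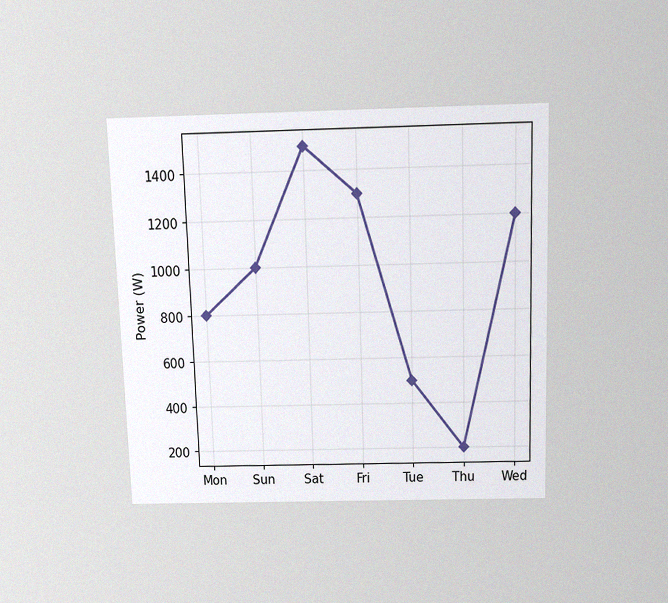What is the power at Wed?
1200W

The chart is viewed slightly from above, with some photo noise. At Wed, the line is at 1200W.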